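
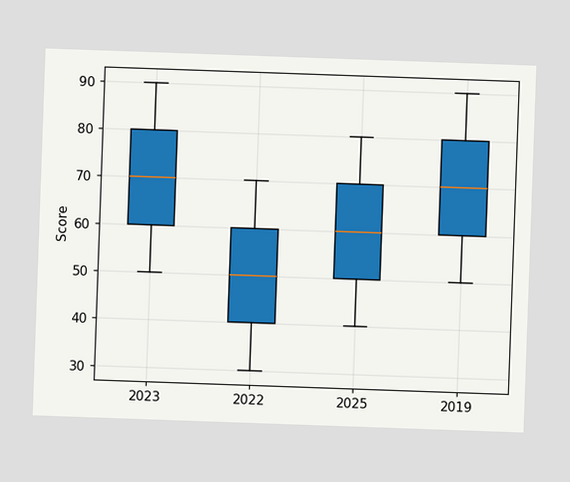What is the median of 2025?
The chart is tilted about 2° clockwise. The median line in the 2025 box sits at 60.

60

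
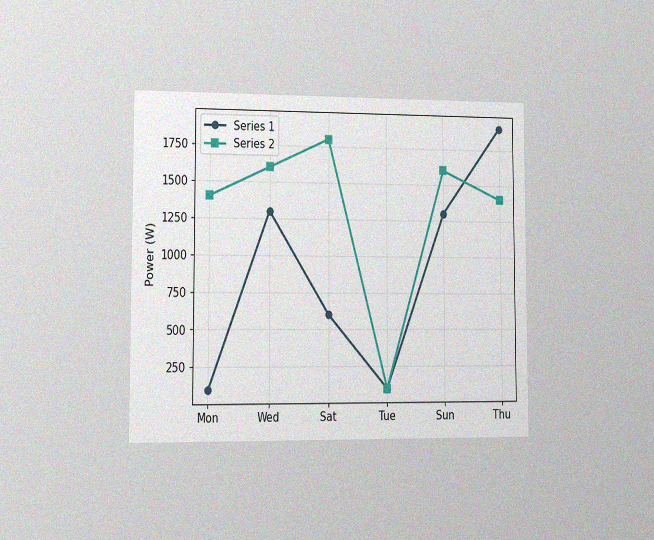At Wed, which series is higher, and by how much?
The chart is viewed slightly from the left, with some photo noise. At Wed, Series 2 sits above the other line by 300W.

Series 2, by 300W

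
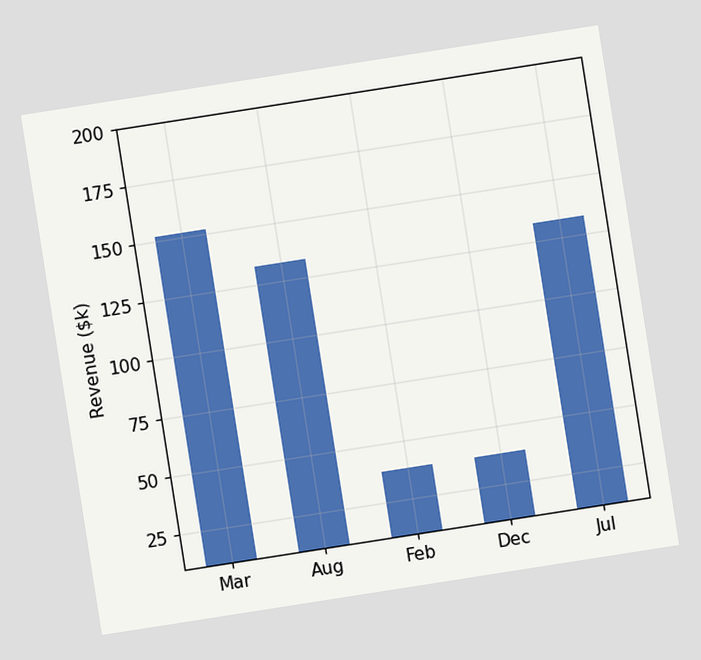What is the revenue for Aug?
$133k

The chart is tilted about 9° counter-clockwise. Reading along the chart's y-axis, the Aug bar reaches $133k.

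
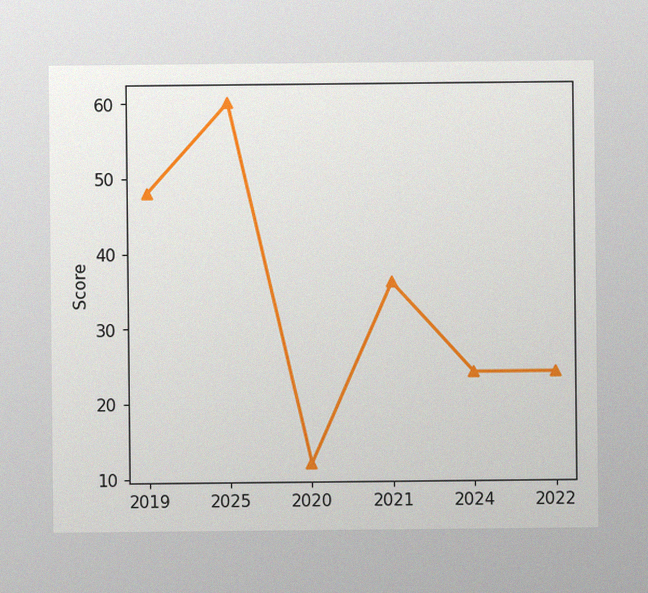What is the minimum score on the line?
12

The image has some photo noise and uneven lighting. The lowest point is at 2020, and reading across to the y-axis gives 12.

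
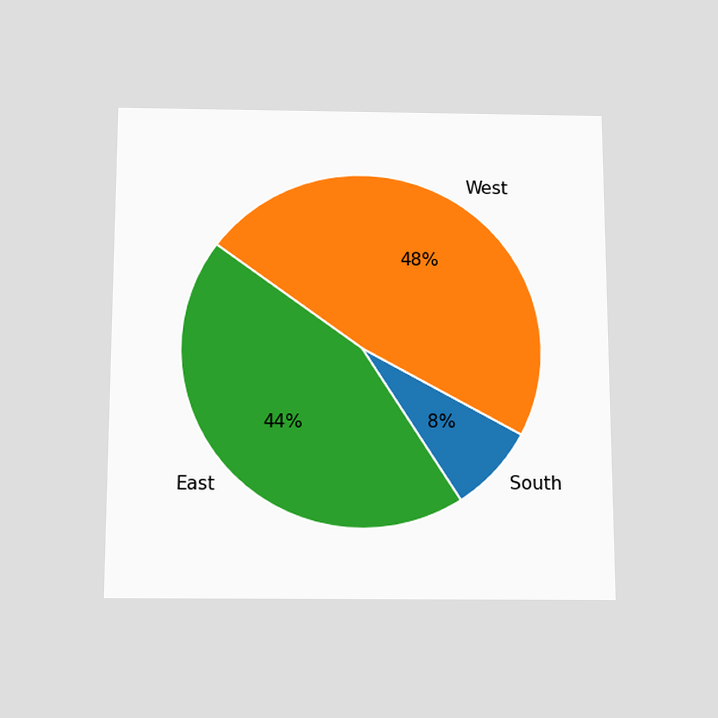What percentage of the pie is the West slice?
The chart is viewed slightly from below. The West slice takes up 48% of the pie.

48%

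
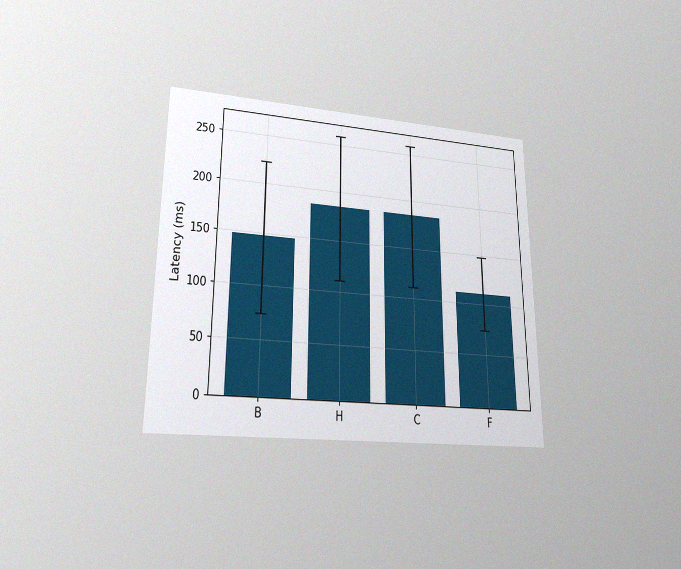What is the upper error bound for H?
The chart is viewed at a slight angle, with some photo noise. The H bar's upper whisker reaches 259ms.

259ms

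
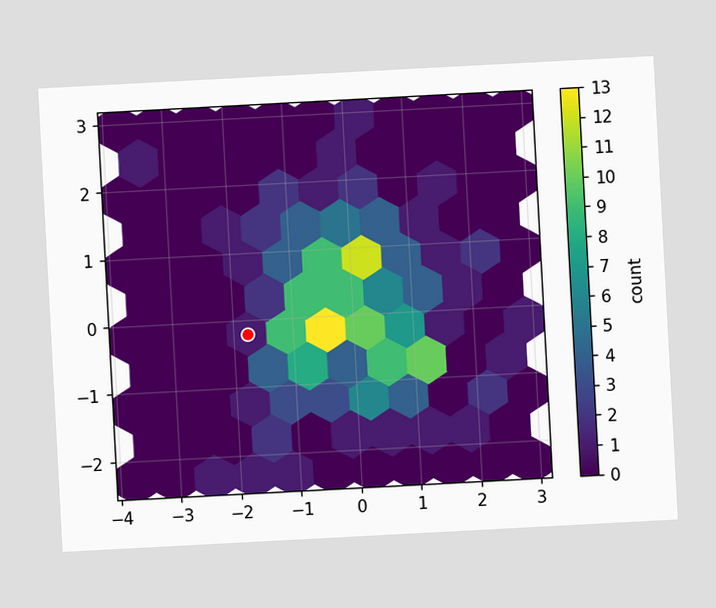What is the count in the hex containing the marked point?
The chart is tilted about 3° counter-clockwise. The marked hex reads 1 on the colorbar.

1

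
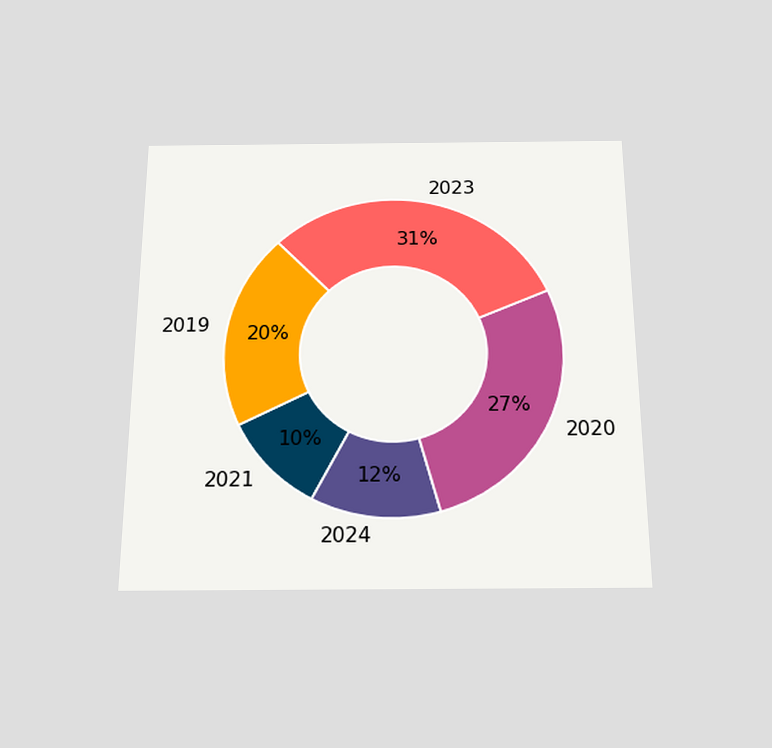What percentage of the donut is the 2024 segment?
The chart is viewed slightly from below. The 2024 segment takes up 12% of the ring.

12%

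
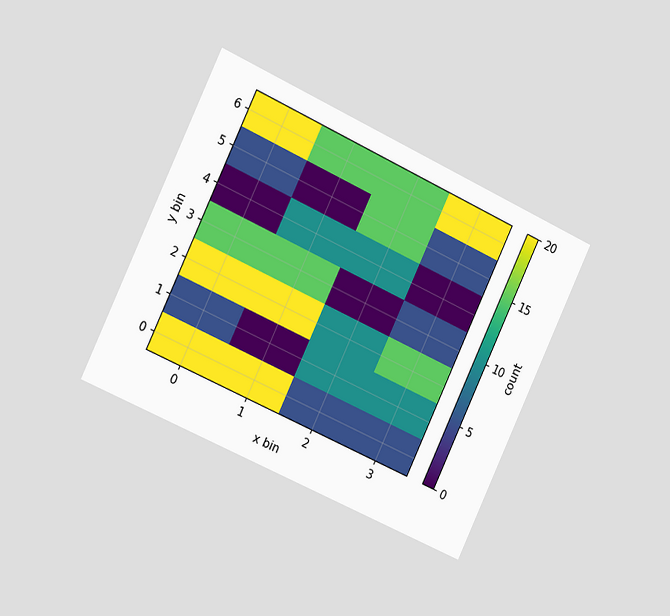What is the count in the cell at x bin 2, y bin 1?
10

The chart is tilted about 25° clockwise and viewed slightly from the left. Matching the cell (2, 1) against the colorbar gives 10.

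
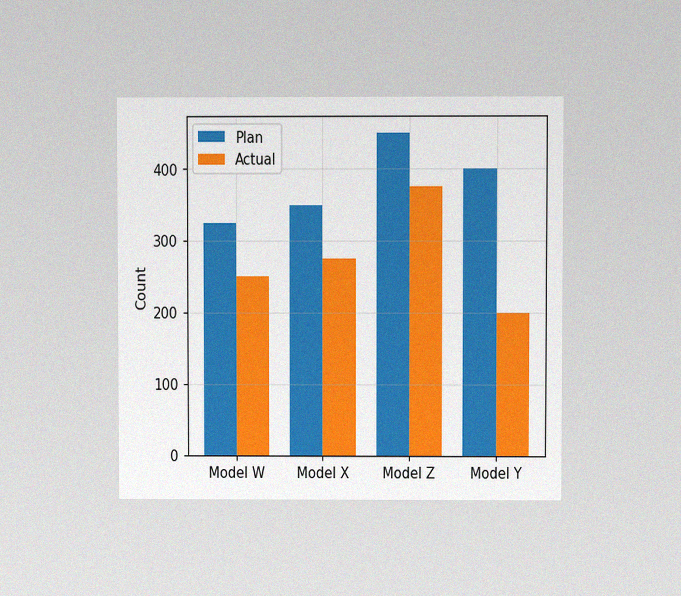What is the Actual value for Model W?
250

The chart is viewed at a slight angle, with some photo noise. The Actual bar at Model W reaches 250 on the y-axis.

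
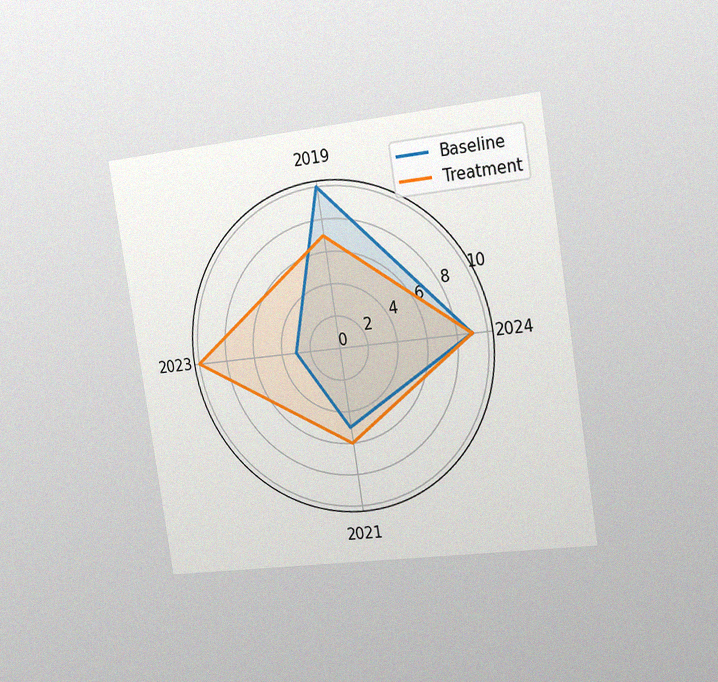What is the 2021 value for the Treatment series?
6

The chart is tilted about 9° counter-clockwise and viewed slightly from the right, with some photo noise. On the 2021 axis, Treatment reaches 6.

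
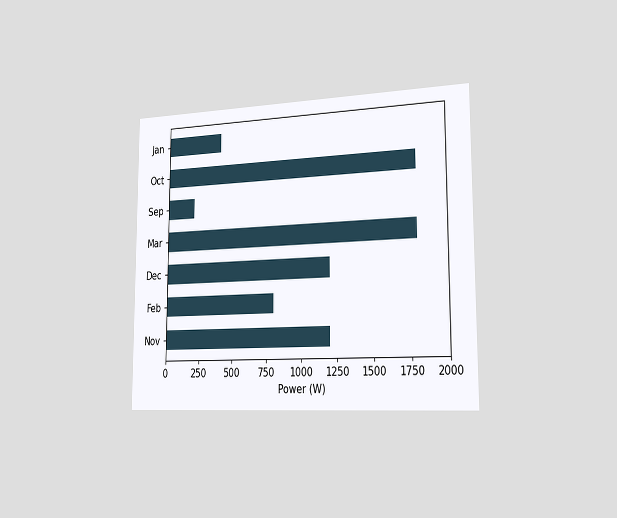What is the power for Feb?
800W

The chart is viewed slightly from the right. Reading along the chart's x-axis, the Feb bar reaches 800W.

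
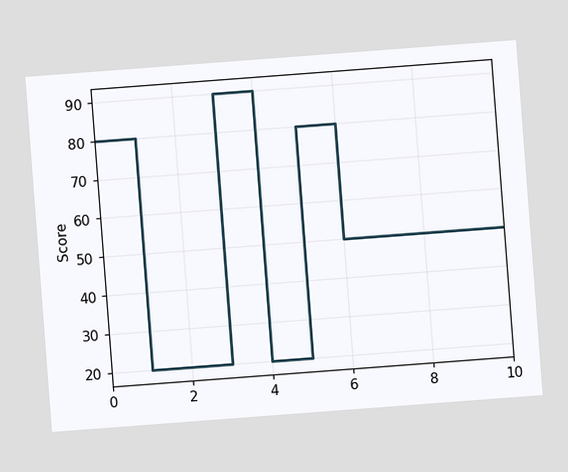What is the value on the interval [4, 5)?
The chart is tilted about 4° counter-clockwise. On [4, 5) the step sits at 20.

20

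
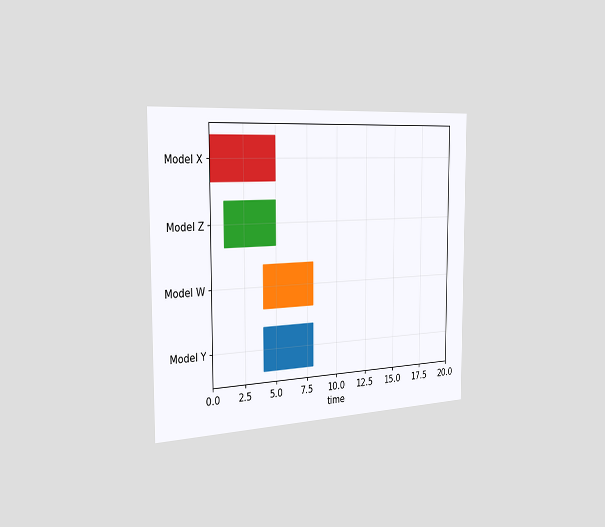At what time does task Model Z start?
1

The chart is viewed slightly from the left. The Model Z bar begins at t=1.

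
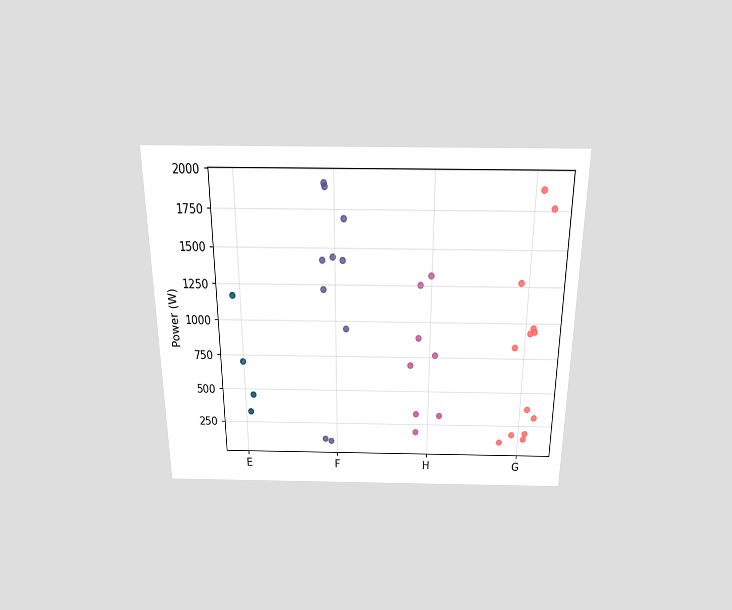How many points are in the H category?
8

The chart is viewed slightly from above. Counting the markers in the H column gives 8.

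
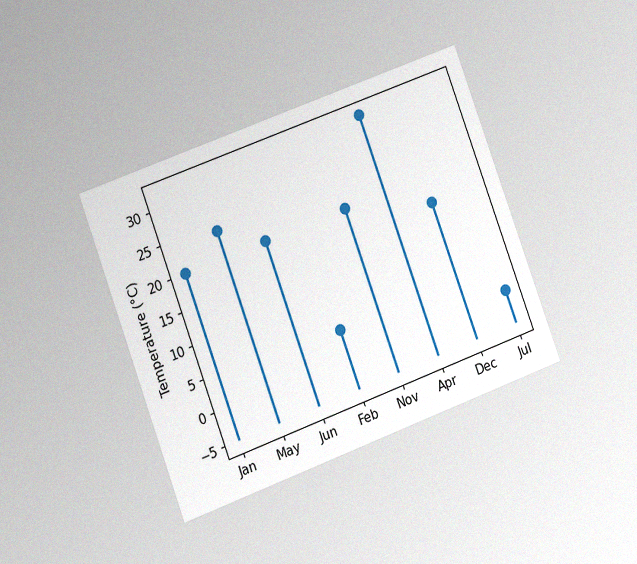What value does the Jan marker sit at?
The chart is tilted about 20° counter-clockwise and viewed at a slight angle, with some photo noise. The Jan marker sits at 20°C.

20°C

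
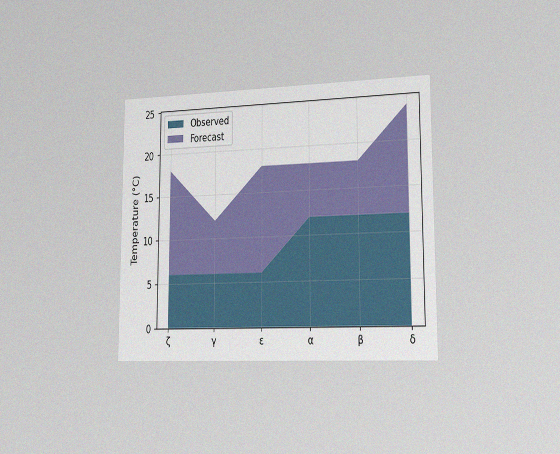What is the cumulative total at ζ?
The chart is viewed slightly from the right, with some photo noise. The stacked total at ζ reaches 18°C.

18°C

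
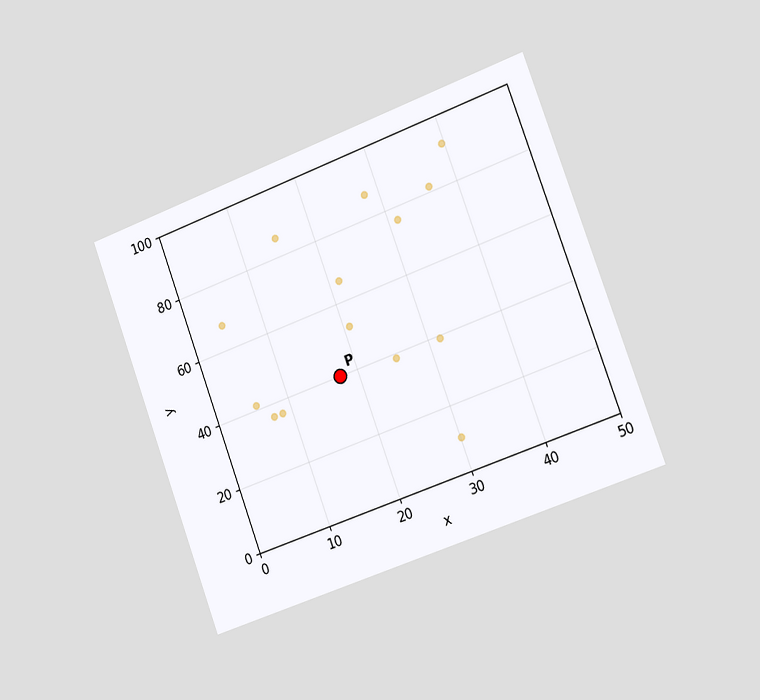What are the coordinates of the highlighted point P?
The chart is tilted about 20° counter-clockwise and viewed slightly from the right. Following the gridlines from P to each axis, P sits at (17.5, 40).

(17.5, 40)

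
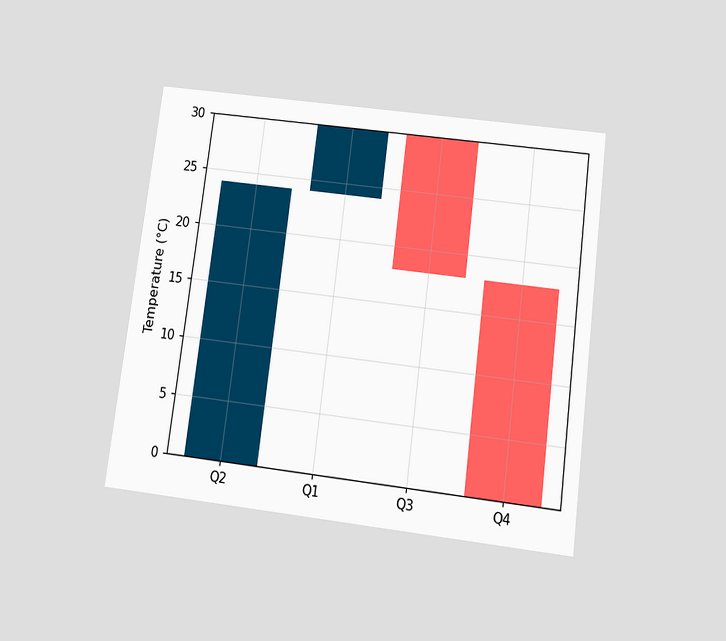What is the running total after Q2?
24°C

The chart is tilted about 7° clockwise and viewed slightly from below. After Q2 the running total reaches 24°C.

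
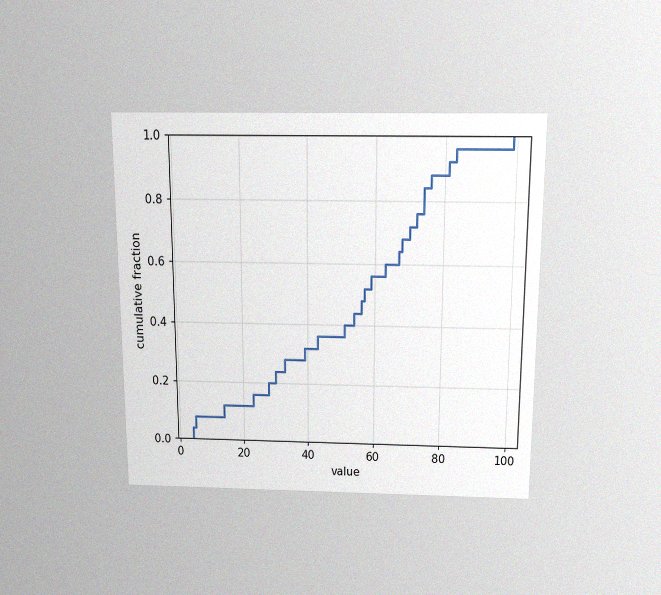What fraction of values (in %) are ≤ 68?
68%

The chart is viewed slightly from above, with some photo noise. At x=68 the ECDF step is at 68%.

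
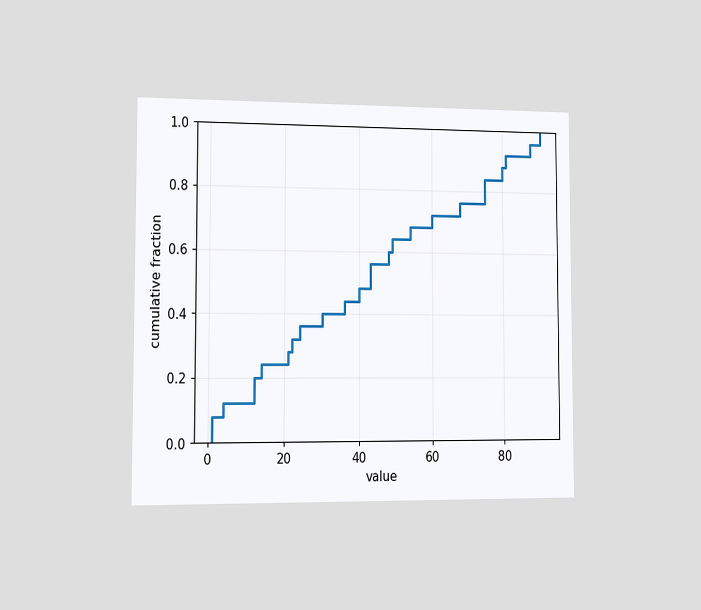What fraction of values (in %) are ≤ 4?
The chart is viewed slightly from the left. At x=4 the ECDF step is at 12%.

12%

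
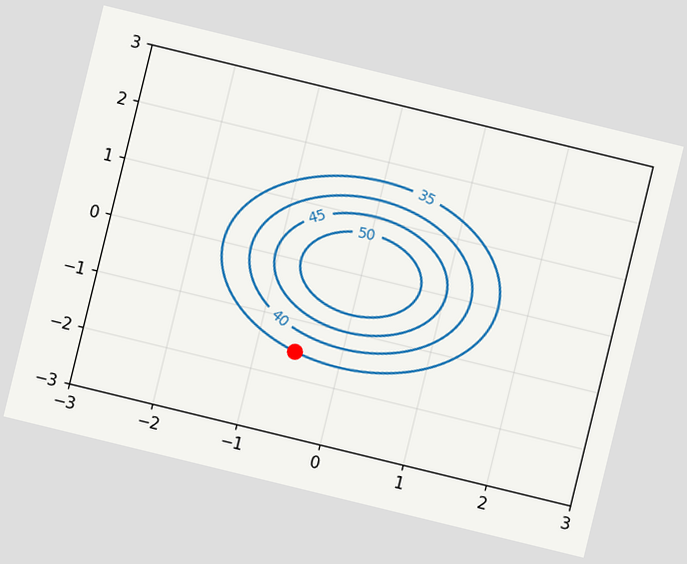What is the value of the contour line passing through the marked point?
35

The chart is tilted about 14° clockwise. The marked point sits on the contour labelled 35.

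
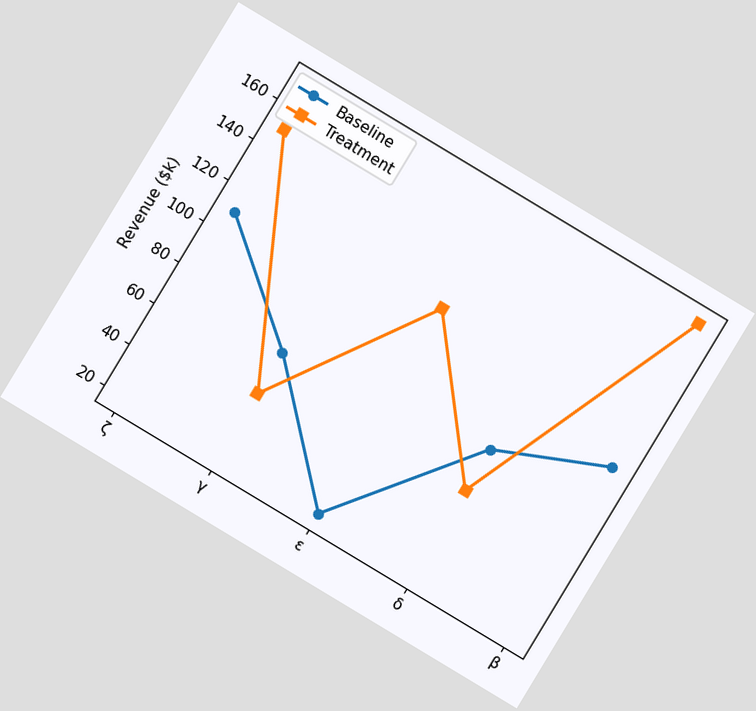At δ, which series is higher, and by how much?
The chart is tilted about 31° clockwise. At δ, Baseline sits above the other line by $20k.

Baseline, by $20k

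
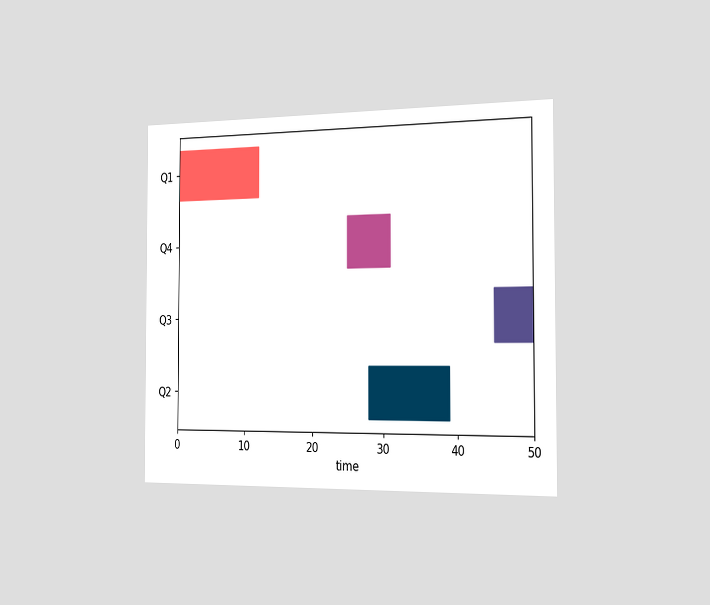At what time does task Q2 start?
The chart is viewed slightly from the right. The Q2 bar begins at t=28.

28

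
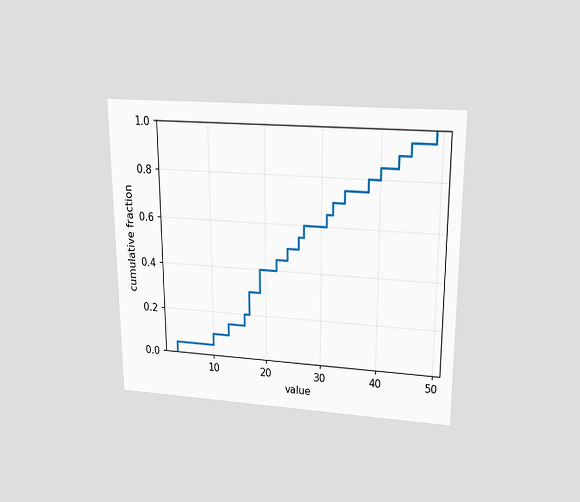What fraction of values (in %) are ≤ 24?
The chart is viewed slightly from above. At x=24 the ECDF step is at 50%.

50%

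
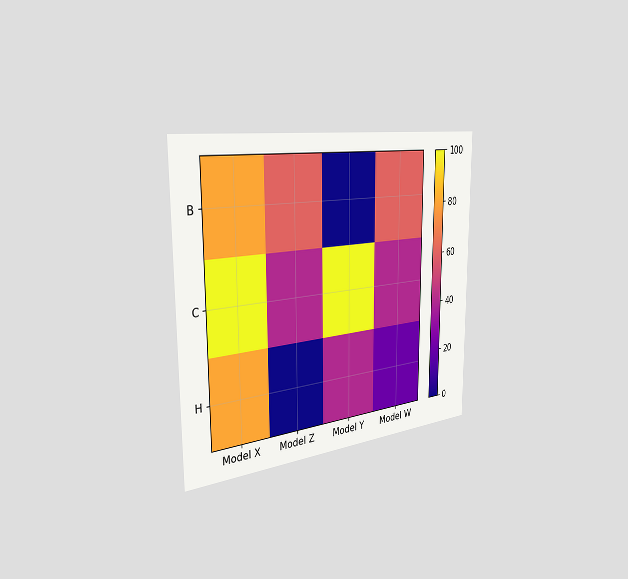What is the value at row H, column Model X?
The chart is viewed slightly from the left. Matching cell (H, Model X) against the colorbar gives 80.

80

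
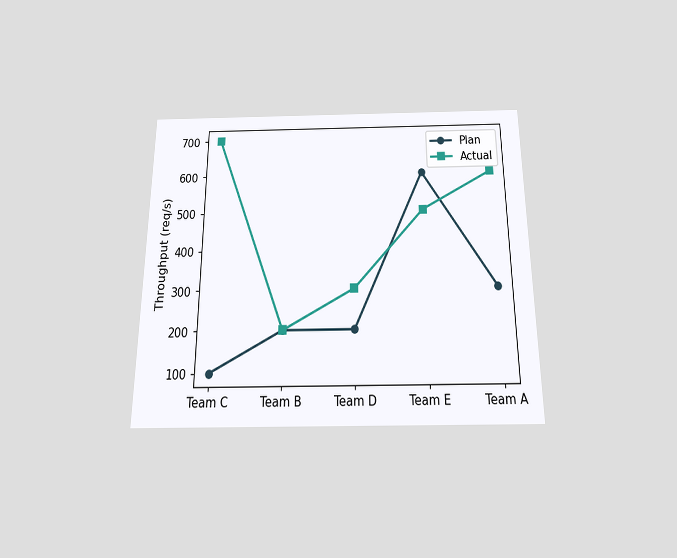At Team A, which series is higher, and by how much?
The chart is viewed slightly from below. At Team A, Actual sits above the other line by 300req/s.

Actual, by 300req/s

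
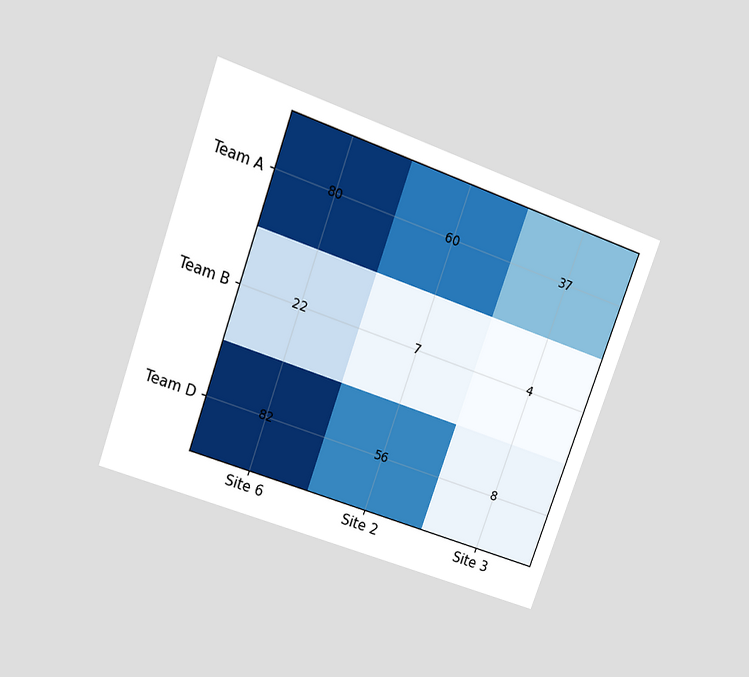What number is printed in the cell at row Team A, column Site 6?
The chart is tilted about 20° clockwise and viewed at a slight angle. The (Team A, Site 6) cell reads 80.

80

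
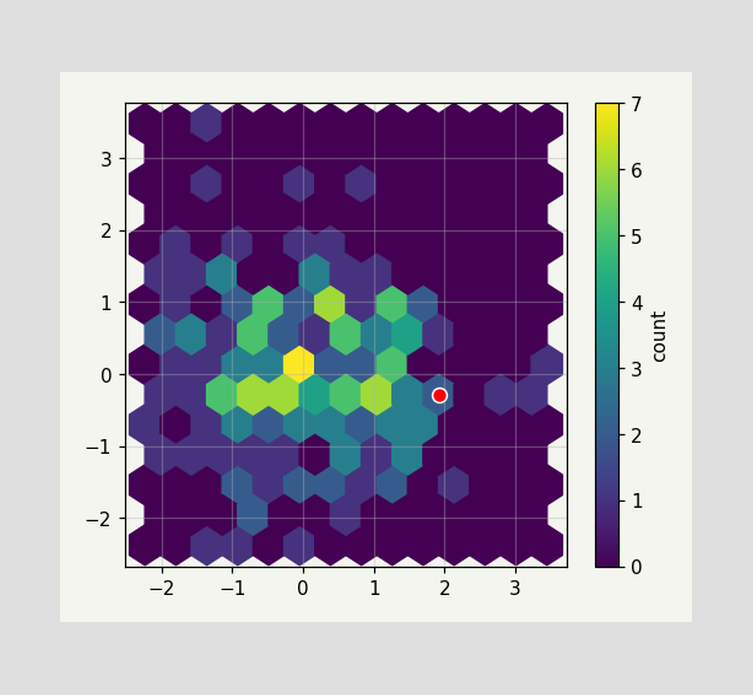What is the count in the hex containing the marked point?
The marked hex reads 2 on the colorbar.

2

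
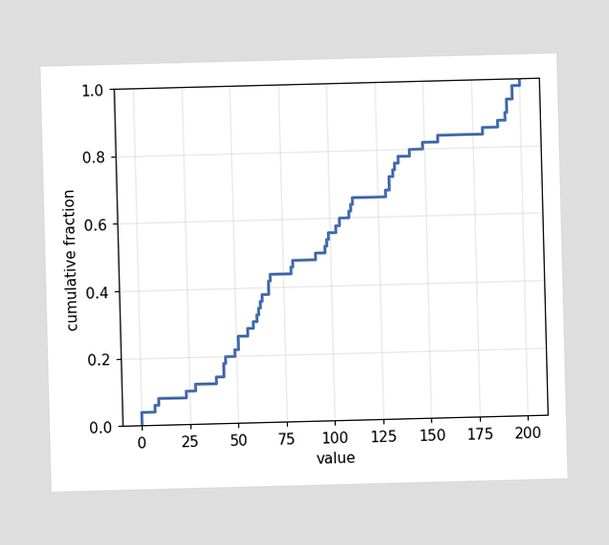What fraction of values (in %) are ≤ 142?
80%

At x=142 the ECDF step is at 80%.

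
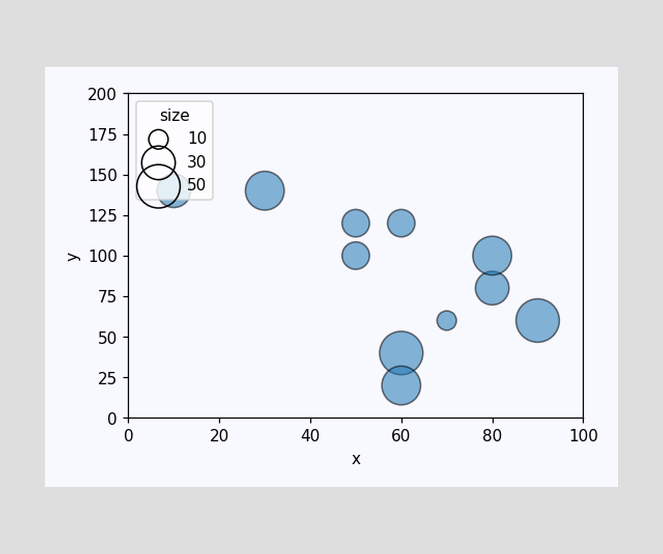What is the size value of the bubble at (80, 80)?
Matching the bubble at (80, 80) against the size legend gives 30.

30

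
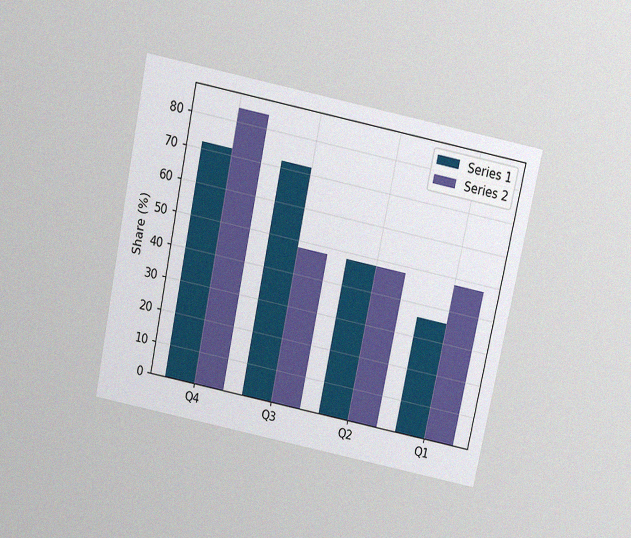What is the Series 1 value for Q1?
The chart is tilted about 12° clockwise and viewed slightly from above, with some photo noise. The Series 1 bar at Q1 reaches 36% on the y-axis.

36%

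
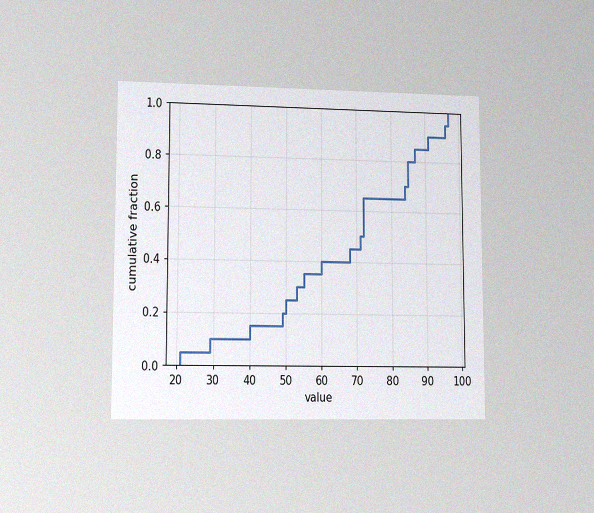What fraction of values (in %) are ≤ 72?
The chart is viewed at a slight angle, with some photo noise. At x=72 the ECDF step is at 65%.

65%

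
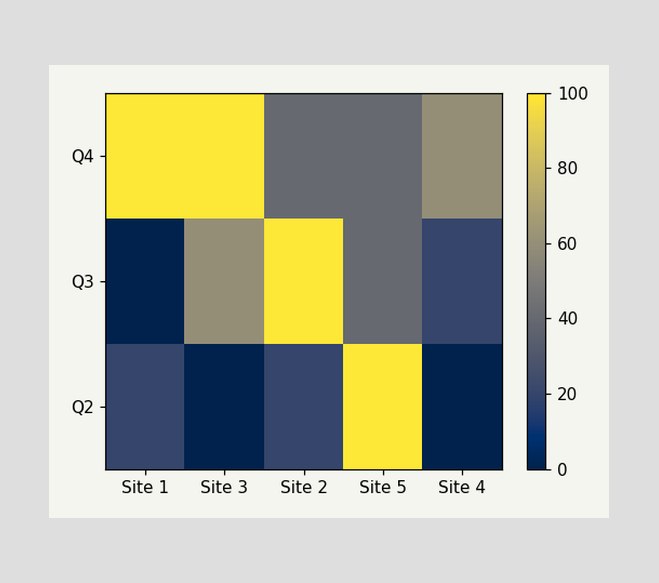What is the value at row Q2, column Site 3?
0

Matching cell (Q2, Site 3) against the colorbar gives 0.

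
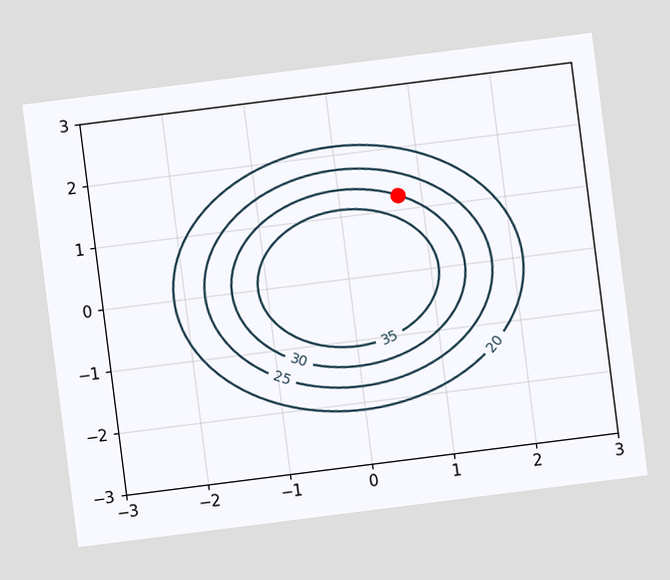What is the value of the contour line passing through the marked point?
30

The chart is tilted about 7° counter-clockwise. The marked point sits on the contour labelled 30.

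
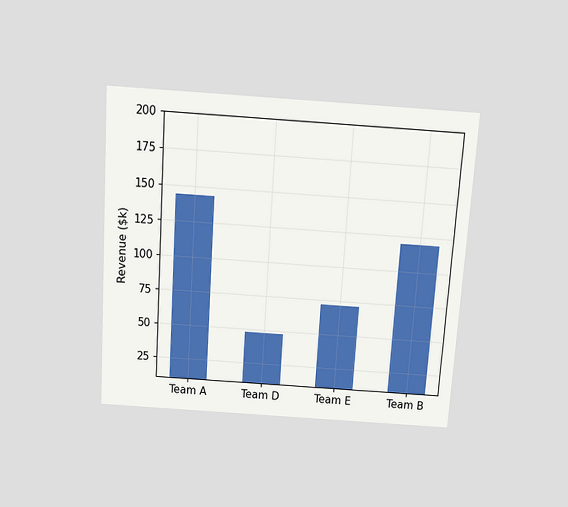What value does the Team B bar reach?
The chart is tilted about 4° clockwise and viewed slightly from above. Reading along the chart's y-axis, the Team B bar reaches $120k.

$120k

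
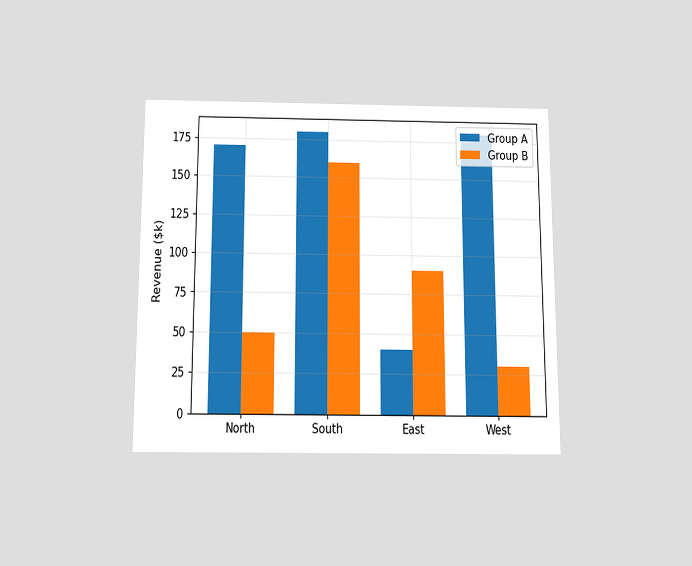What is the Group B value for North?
The chart is viewed slightly from below. The Group B bar at North reaches $50k on the y-axis.

$50k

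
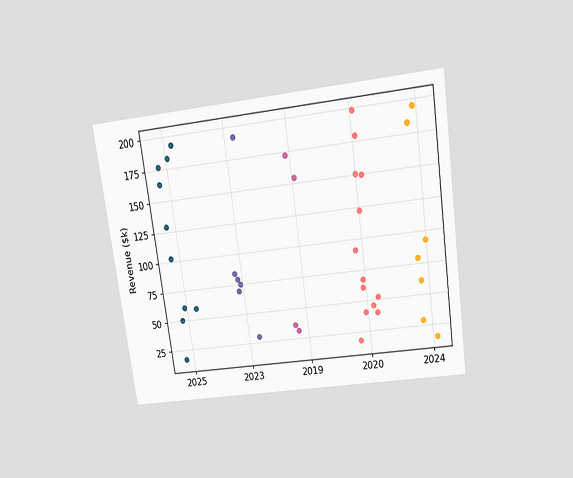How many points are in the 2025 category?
10

The chart is tilted about 8° counter-clockwise and viewed slightly from above. Counting the markers in the 2025 column gives 10.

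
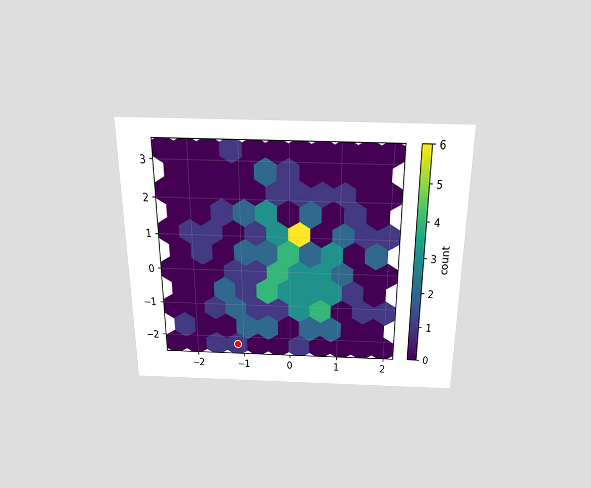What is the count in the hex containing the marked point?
1

The chart is viewed slightly from above. The marked hex reads 1 on the colorbar.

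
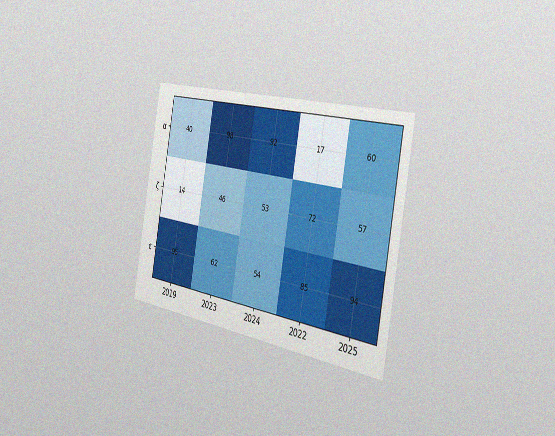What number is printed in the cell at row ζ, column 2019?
14

The chart is tilted about 10° clockwise and viewed slightly from the right, with some photo noise. The (ζ, 2019) cell reads 14.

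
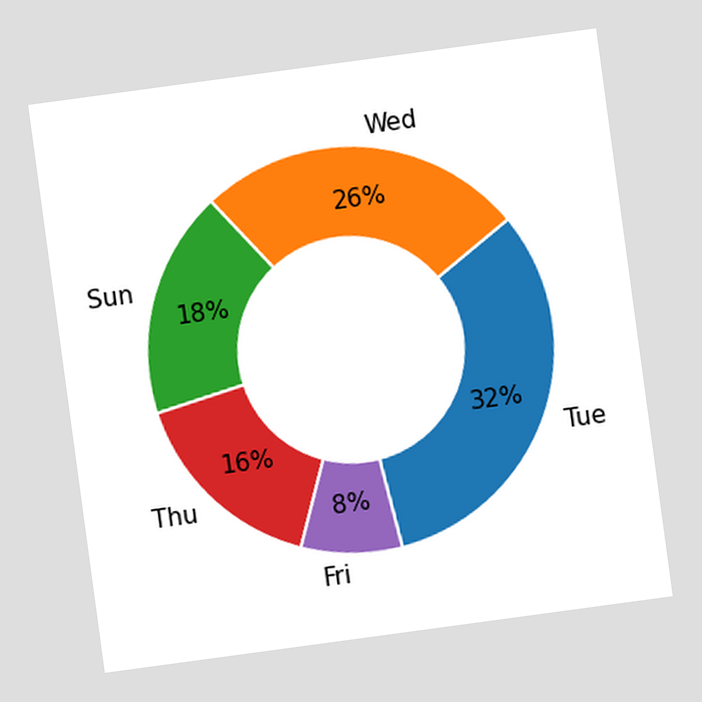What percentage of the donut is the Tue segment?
The chart is tilted about 8° counter-clockwise. The Tue segment takes up 32% of the ring.

32%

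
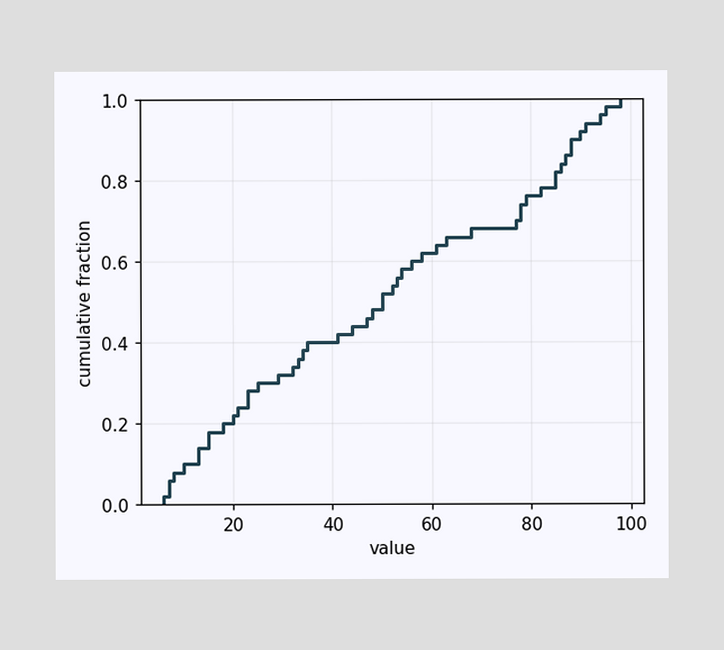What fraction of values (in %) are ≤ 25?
30%

At x=25 the ECDF step is at 30%.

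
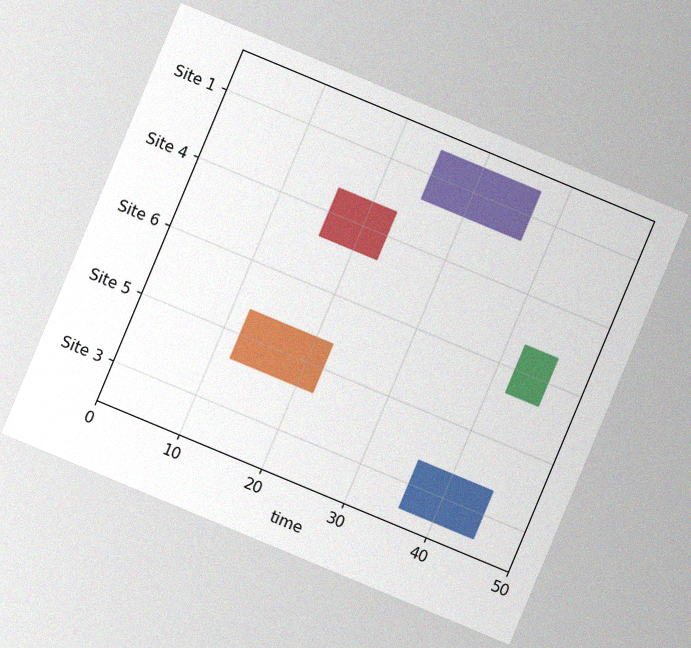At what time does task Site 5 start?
12

The chart is tilted about 23° clockwise, with some photo noise. The Site 5 bar begins at t=12.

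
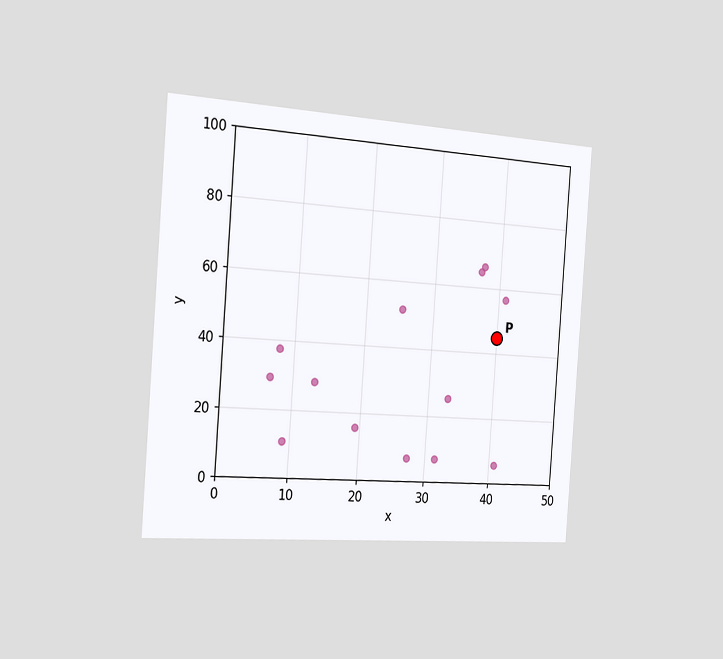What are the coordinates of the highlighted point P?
The chart is tilted about 4° clockwise and viewed slightly from the left. Following the gridlines from P to each axis, P sits at (40, 45).

(40, 45)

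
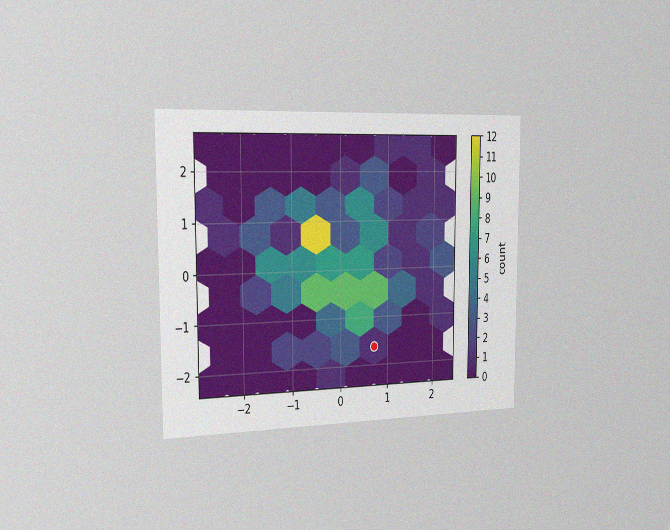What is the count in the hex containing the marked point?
1

The chart is viewed slightly from the left, with some photo noise. The marked hex reads 1 on the colorbar.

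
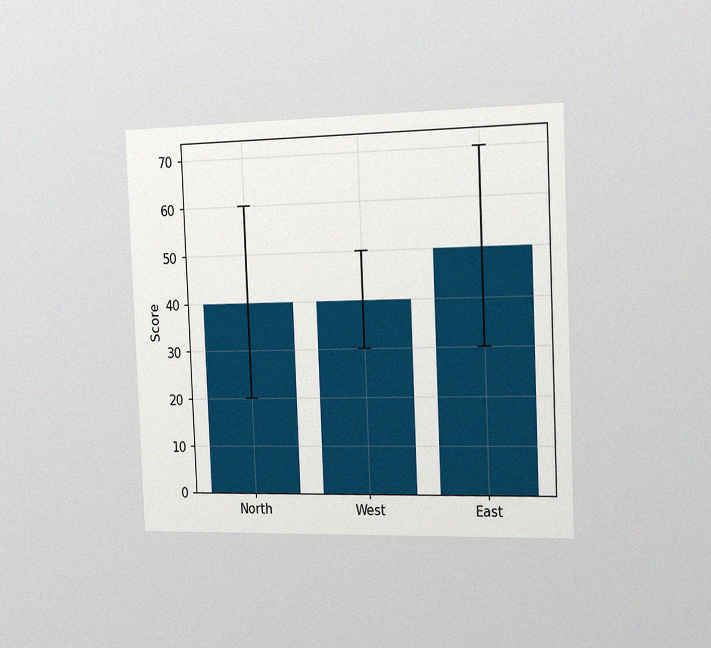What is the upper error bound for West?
The chart is tilted about 2° counter-clockwise and viewed slightly from the right, with some photo noise. The West bar's upper whisker reaches 50.

50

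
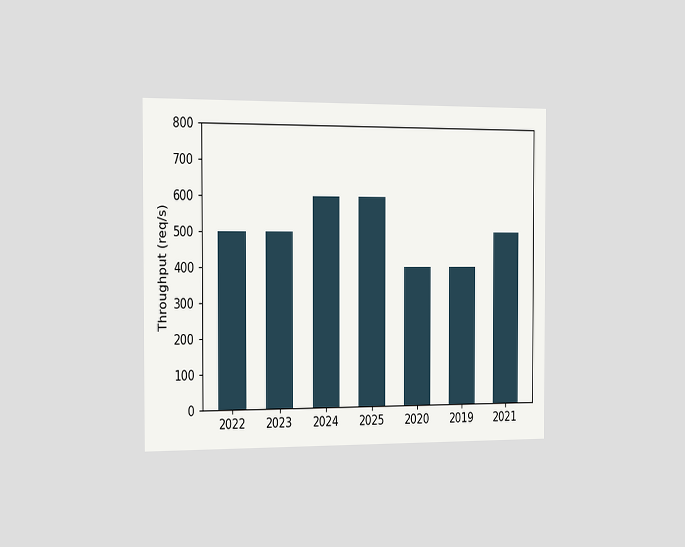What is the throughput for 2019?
400req/s

The chart is viewed slightly from the left. Reading along the chart's y-axis, the 2019 bar reaches 400req/s.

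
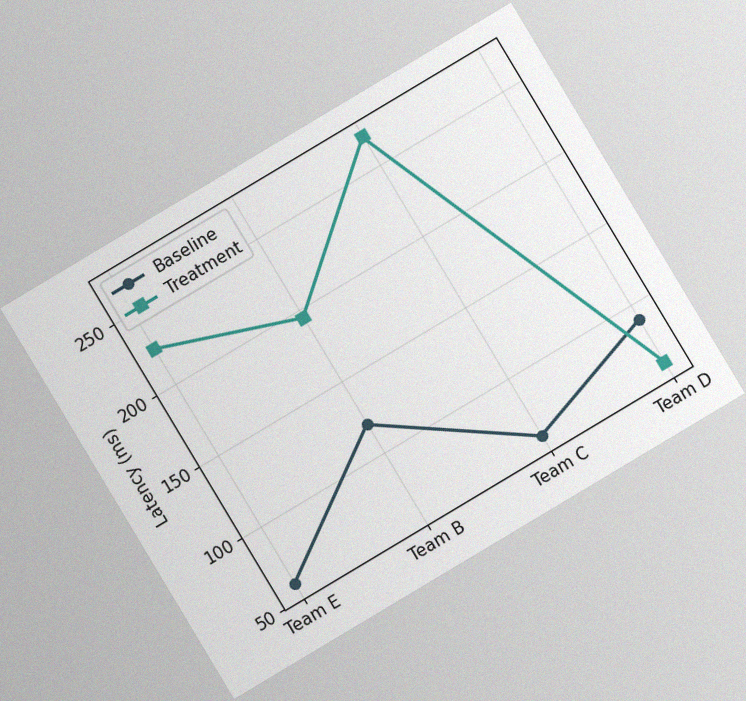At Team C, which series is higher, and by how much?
Treatment, by 210ms

The chart is tilted about 31° counter-clockwise, with some photo noise. At Team C, Treatment sits above the other line by 210ms.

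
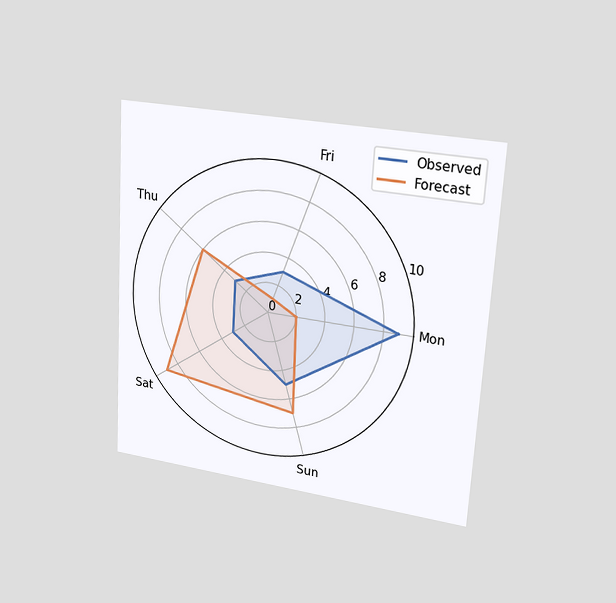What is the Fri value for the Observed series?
The chart is tilted about 3° clockwise and viewed slightly from the right. On the Fri axis, Observed reaches 3.

3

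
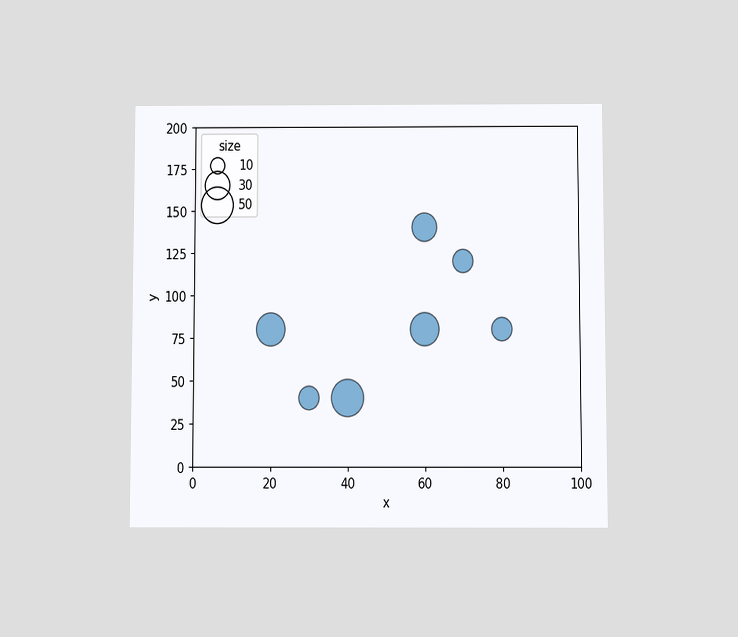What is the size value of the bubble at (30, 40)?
The chart is viewed slightly from below. Matching the bubble at (30, 40) against the size legend gives 20.

20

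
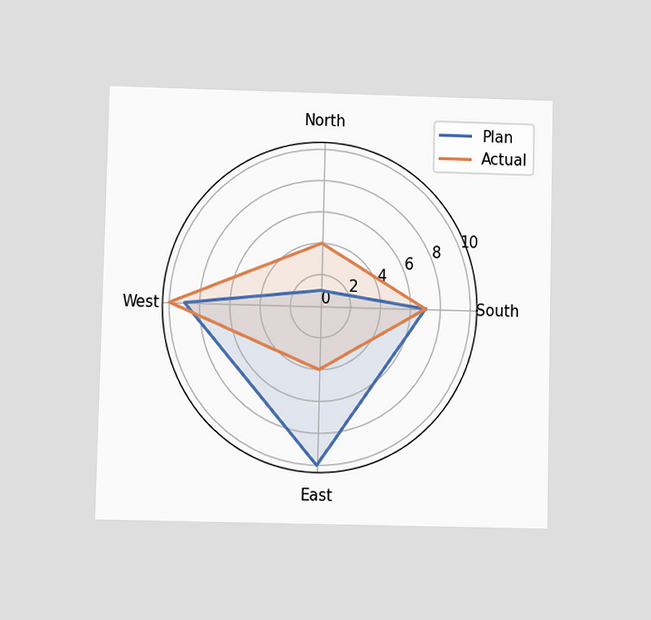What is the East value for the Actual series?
4

The chart is viewed at a slight angle. On the East axis, Actual reaches 4.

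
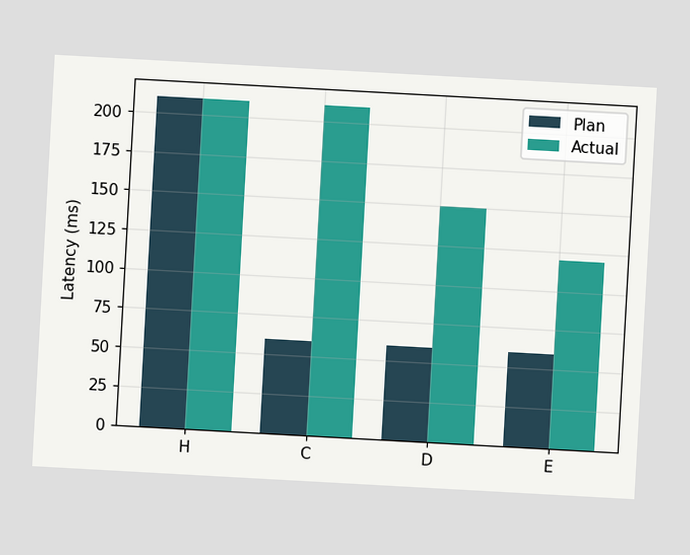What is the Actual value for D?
The chart is tilted about 3° clockwise. The Actual bar at D reaches 150ms on the y-axis.

150ms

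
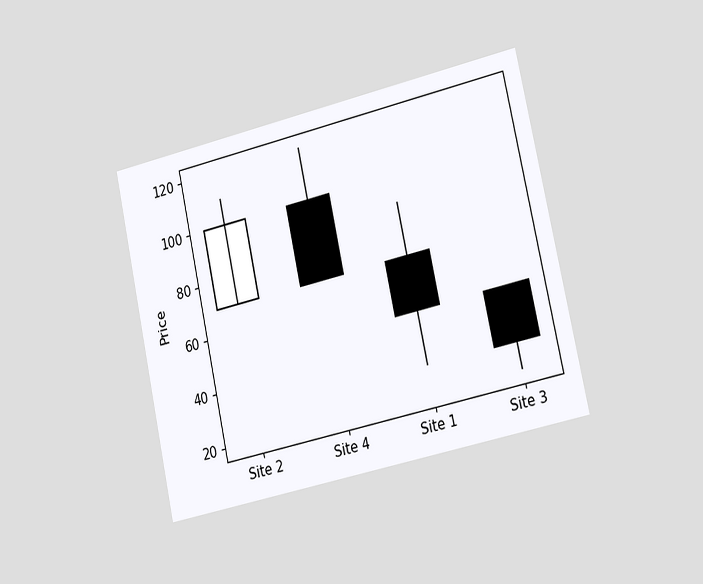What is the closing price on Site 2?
The chart is tilted about 12° counter-clockwise and viewed slightly from the right. The Site 2 candle closes at 100.

100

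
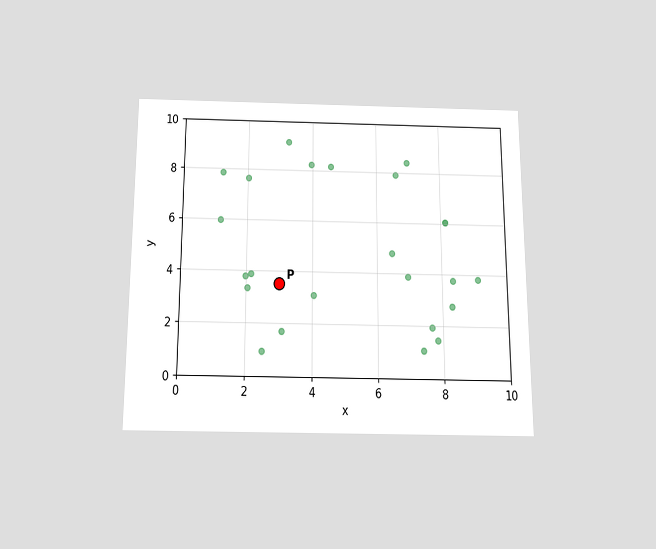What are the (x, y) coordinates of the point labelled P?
(3, 3.5)

The chart is viewed slightly from below. Following the gridlines from P to each axis, P sits at (3, 3.5).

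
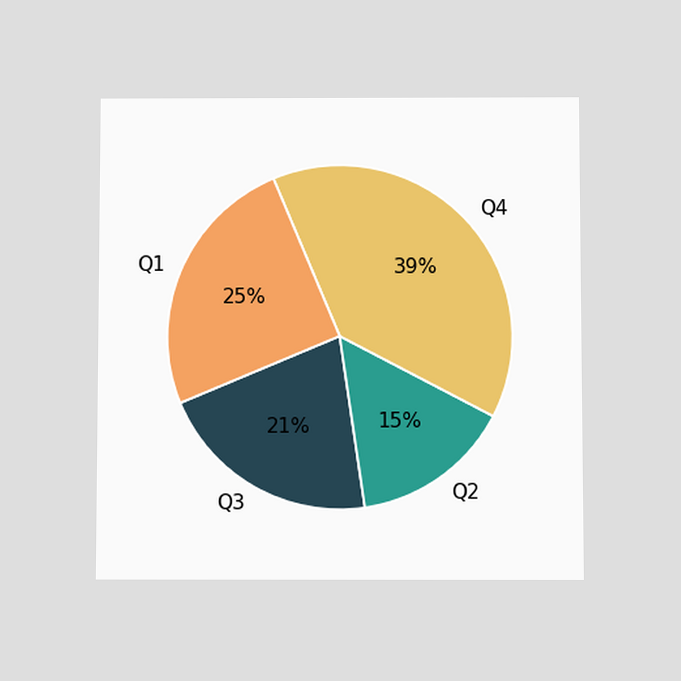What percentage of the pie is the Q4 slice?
The chart is viewed slightly from below. The Q4 slice takes up 39% of the pie.

39%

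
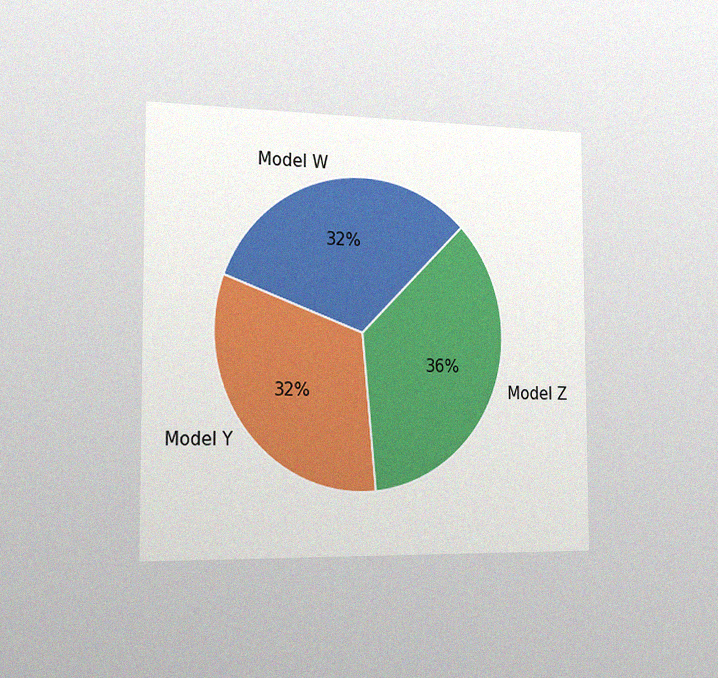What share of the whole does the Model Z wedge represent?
36%

The chart is viewed slightly from the left, with some photo noise. The Model Z slice takes up 36% of the pie.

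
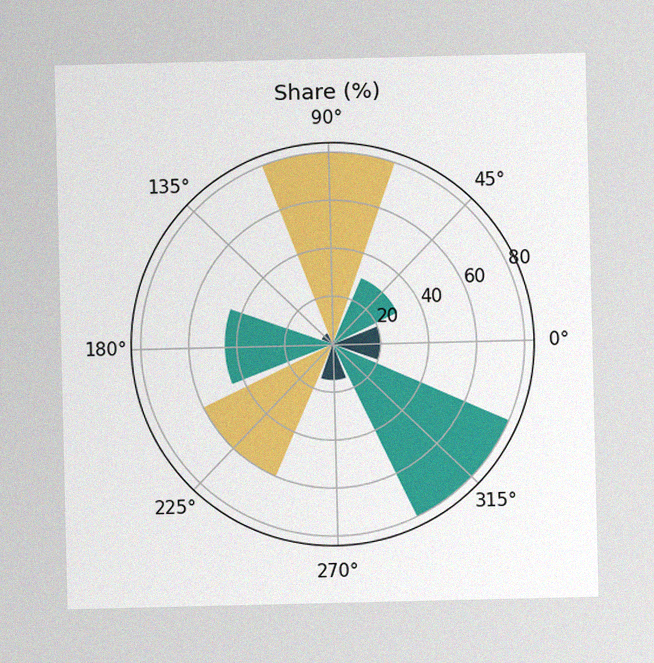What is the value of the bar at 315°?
The image has some photo noise and uneven lighting. The bar at 315° reaches 80% on the radial axis.

80%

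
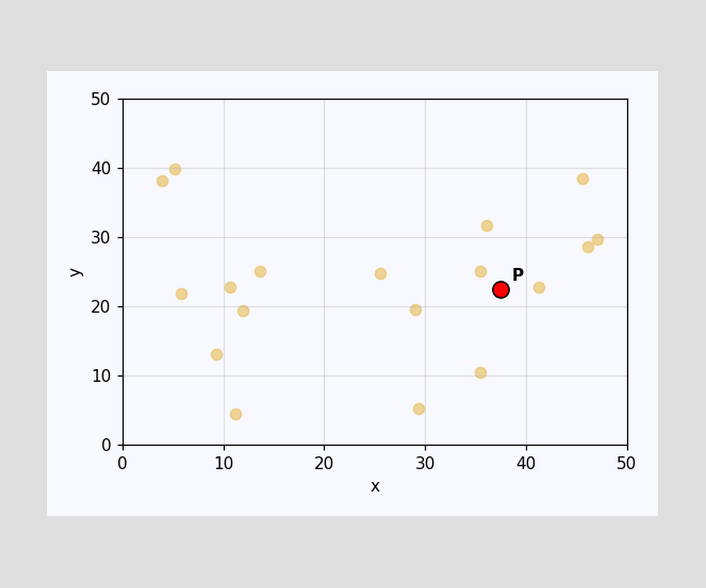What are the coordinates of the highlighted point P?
Following the gridlines from P to each axis, P sits at (37.5, 22.5).

(37.5, 22.5)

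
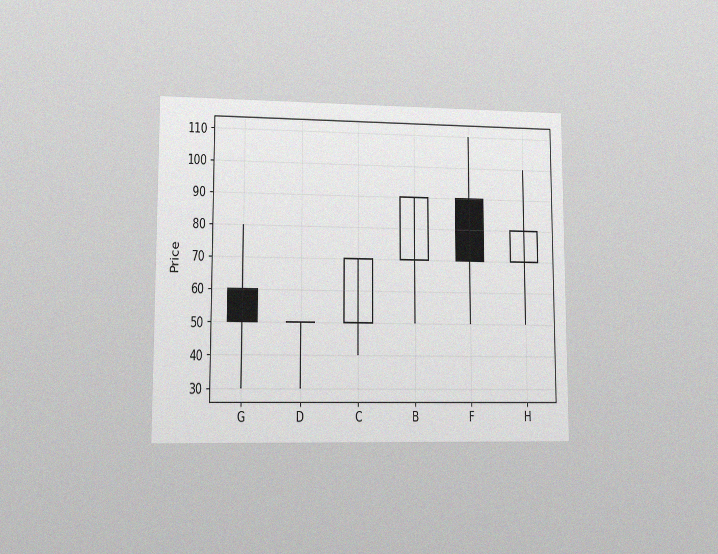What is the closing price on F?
70

The chart is viewed at a slight angle, with some photo noise. The F candle closes at 70.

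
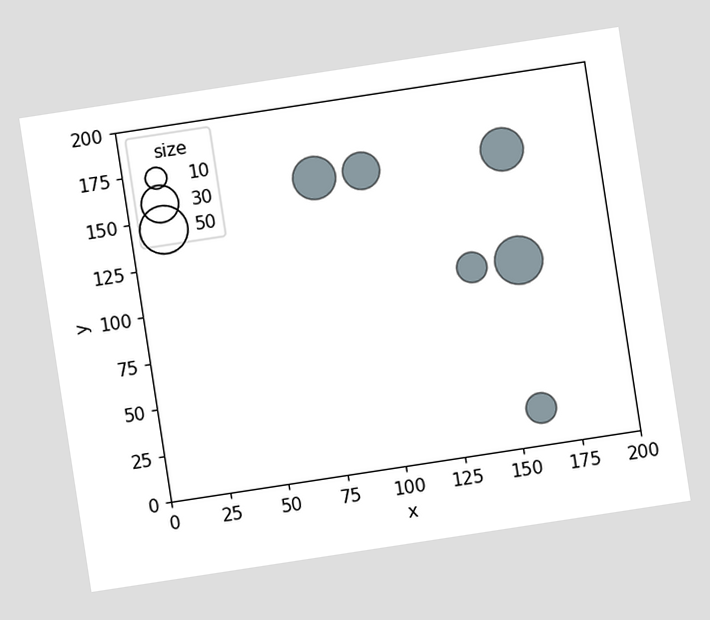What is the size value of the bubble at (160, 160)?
40

The chart is tilted about 9° counter-clockwise. Matching the bubble at (160, 160) against the size legend gives 40.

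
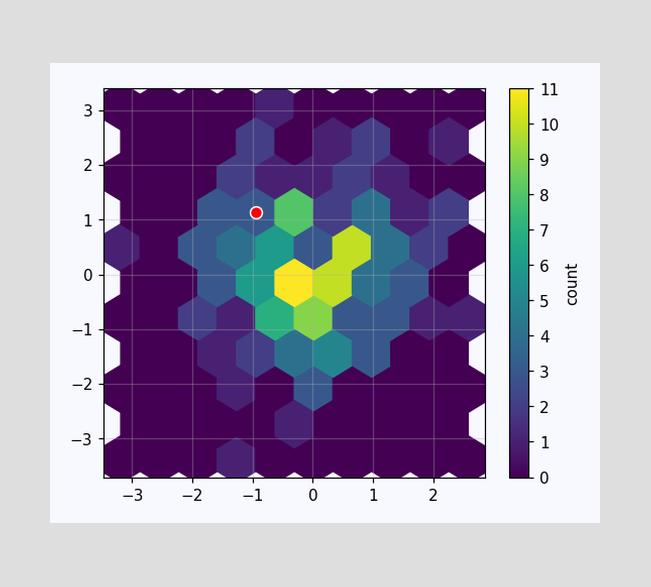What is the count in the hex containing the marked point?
The marked hex reads 3 on the colorbar.

3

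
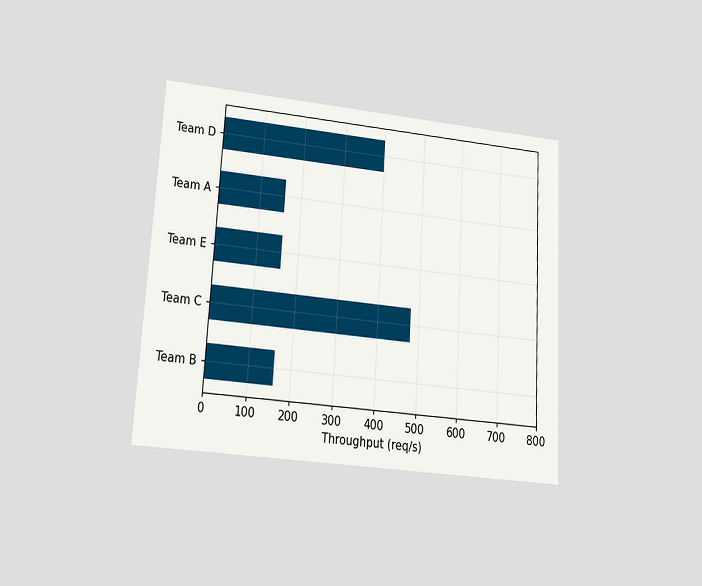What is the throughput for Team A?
The chart is tilted about 3° clockwise and viewed slightly from below. Reading along the chart's x-axis, the Team A bar reaches 160req/s.

160req/s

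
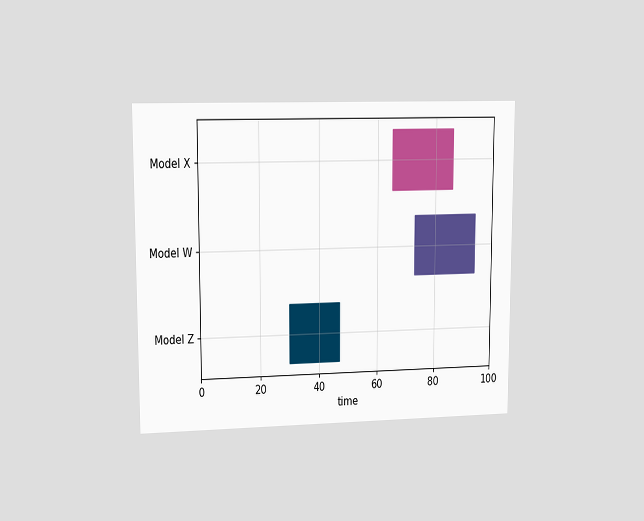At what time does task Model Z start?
The chart is viewed at a slight angle. The Model Z bar begins at t=30.

30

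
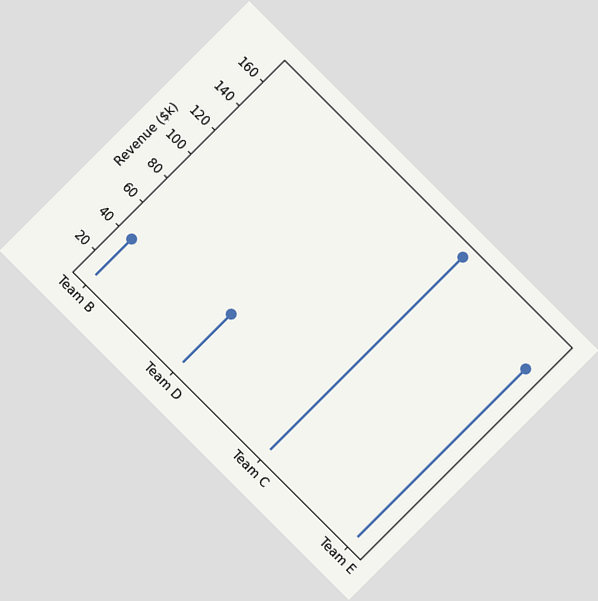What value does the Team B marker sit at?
$40k

The chart is tilted about 45° clockwise. The Team B marker sits at $40k.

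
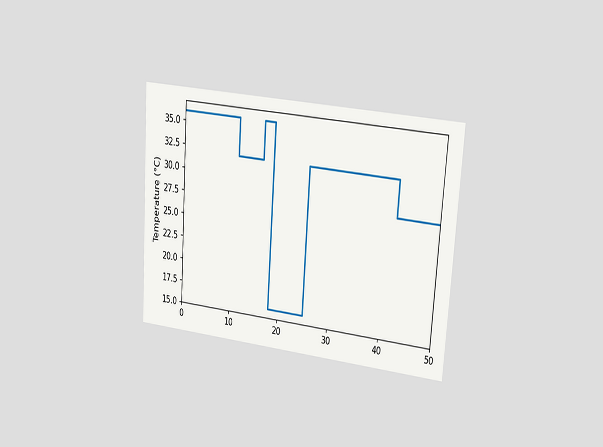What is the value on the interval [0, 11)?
36°C

The chart is tilted about 4° clockwise and viewed slightly from the right. On [0, 11) the step sits at 36°C.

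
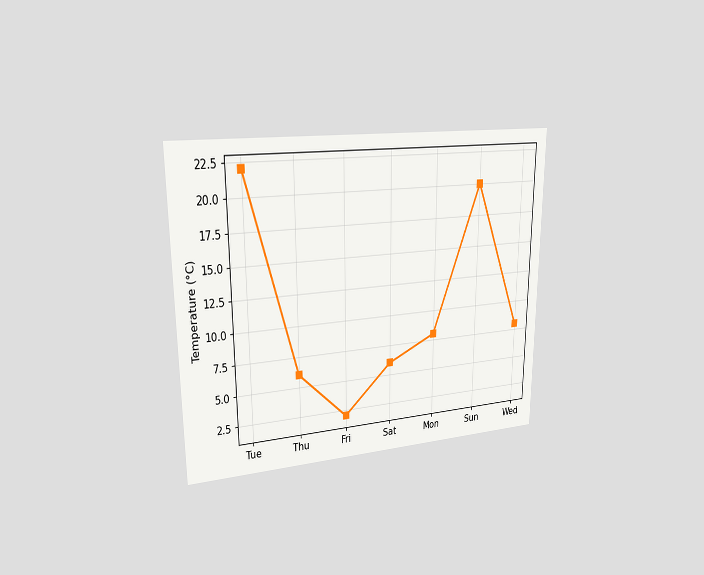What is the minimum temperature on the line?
2°C

The chart is viewed slightly from the left. The lowest point is at Fri, and reading across to the y-axis gives 2°C.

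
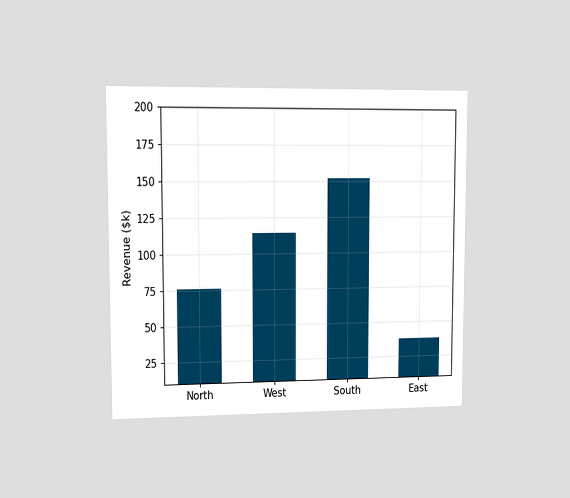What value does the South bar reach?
$152k

The chart is viewed at a slight angle. Reading along the chart's y-axis, the South bar reaches $152k.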